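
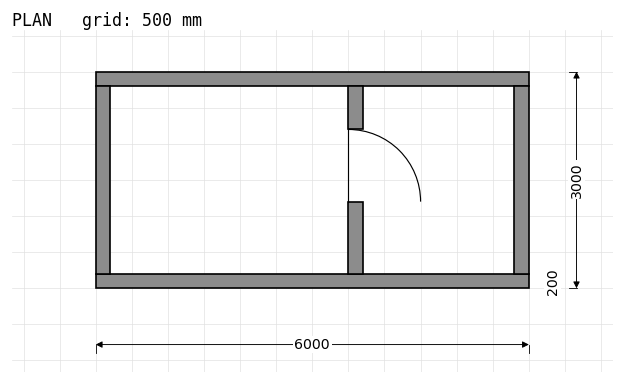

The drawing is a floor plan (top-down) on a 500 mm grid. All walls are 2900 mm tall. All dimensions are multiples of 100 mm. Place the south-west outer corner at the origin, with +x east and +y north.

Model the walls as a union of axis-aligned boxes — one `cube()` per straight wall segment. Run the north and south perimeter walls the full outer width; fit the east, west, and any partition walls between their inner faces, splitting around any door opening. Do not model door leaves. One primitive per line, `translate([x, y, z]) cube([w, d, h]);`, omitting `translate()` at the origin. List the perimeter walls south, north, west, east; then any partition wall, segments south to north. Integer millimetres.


cube([6000, 200, 2900]);
translate([0, 2800, 0]) cube([6000, 200, 2900]);
translate([0, 200, 0]) cube([200, 2600, 2900]);
translate([5800, 200, 0]) cube([200, 2600, 2900]);
translate([3500, 200, 0]) cube([200, 1000, 2900]);
translate([3500, 2200, 0]) cube([200, 600, 2900]);


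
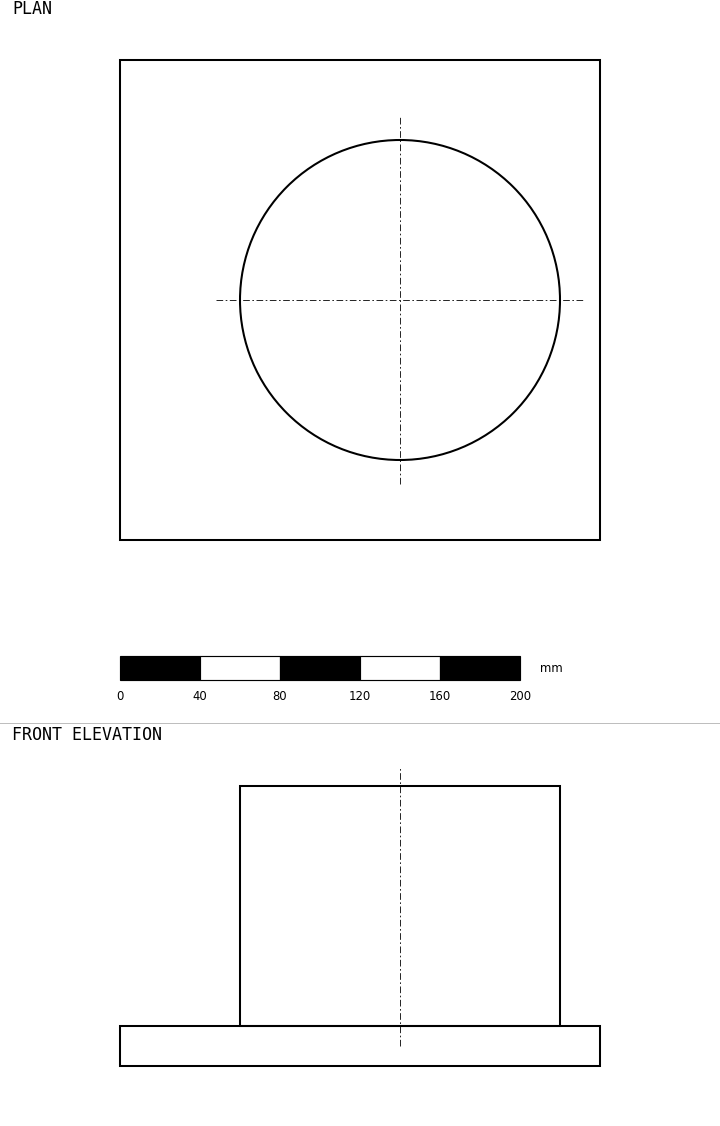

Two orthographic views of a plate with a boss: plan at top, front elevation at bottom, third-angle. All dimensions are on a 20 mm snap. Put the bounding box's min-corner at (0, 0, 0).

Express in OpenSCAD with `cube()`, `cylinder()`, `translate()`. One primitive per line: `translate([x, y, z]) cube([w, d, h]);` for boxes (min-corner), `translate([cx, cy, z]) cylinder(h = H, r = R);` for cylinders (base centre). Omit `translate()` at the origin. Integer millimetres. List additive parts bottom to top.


cube([240, 240, 20]);
translate([140, 120, 20]) cylinder(h = 120, r = 80);


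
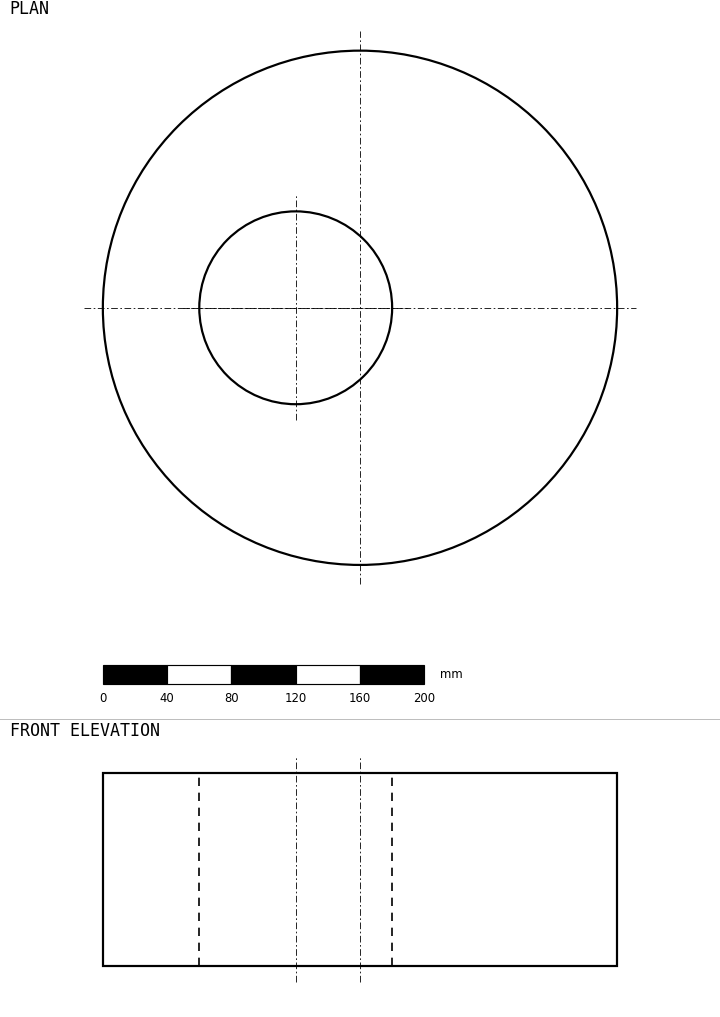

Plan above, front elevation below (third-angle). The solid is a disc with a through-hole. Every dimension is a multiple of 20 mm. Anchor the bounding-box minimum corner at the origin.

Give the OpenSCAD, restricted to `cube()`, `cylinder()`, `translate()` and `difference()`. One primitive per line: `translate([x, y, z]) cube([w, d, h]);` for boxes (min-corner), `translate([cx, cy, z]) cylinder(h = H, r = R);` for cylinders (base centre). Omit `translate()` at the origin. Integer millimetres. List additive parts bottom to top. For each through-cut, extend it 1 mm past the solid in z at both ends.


difference() {
  translate([160, 160, 0]) cylinder(h = 120, r = 160);
  translate([120, 160, -1]) cylinder(h = 122, r = 60);
}


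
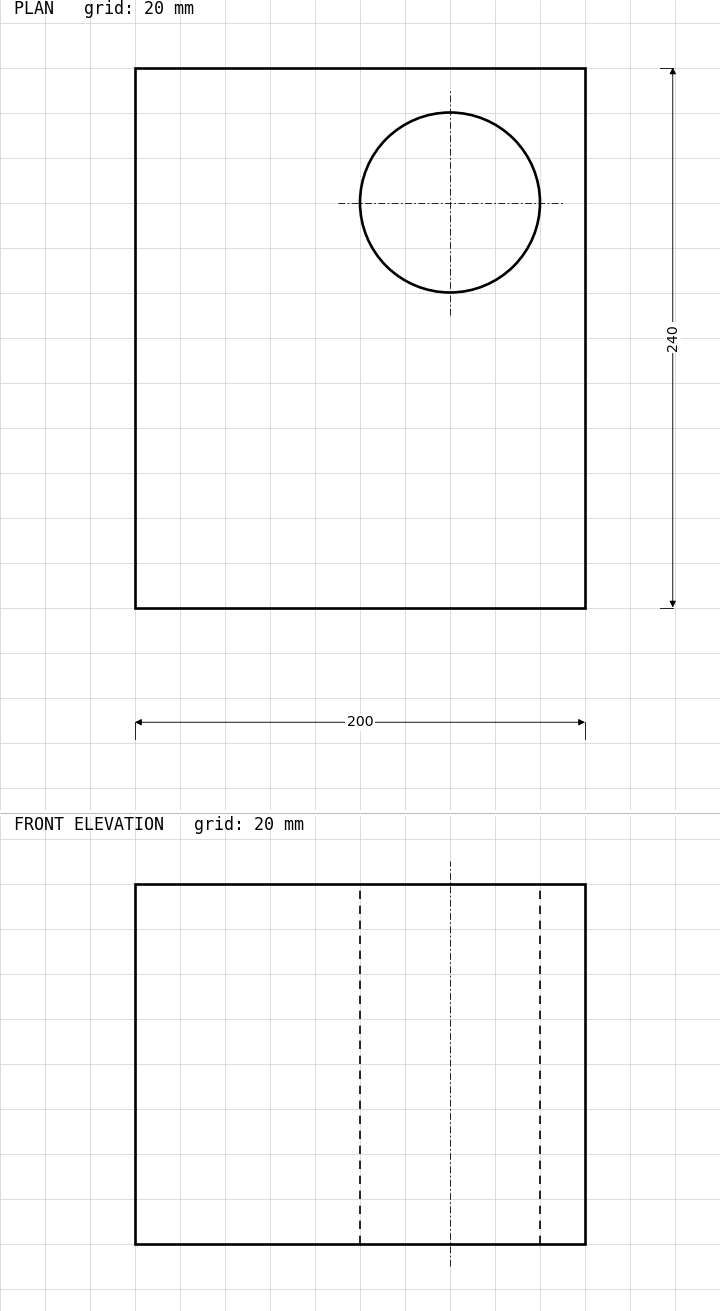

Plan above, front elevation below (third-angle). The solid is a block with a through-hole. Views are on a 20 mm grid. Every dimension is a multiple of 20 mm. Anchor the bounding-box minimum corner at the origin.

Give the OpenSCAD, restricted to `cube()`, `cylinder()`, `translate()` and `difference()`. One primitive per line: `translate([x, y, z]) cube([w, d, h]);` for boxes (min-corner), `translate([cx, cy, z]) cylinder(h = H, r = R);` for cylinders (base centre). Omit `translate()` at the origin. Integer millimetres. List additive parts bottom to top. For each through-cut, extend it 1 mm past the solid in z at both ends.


difference() {
  cube([200, 240, 160]);
  translate([140, 180, -1]) cylinder(h = 162, r = 40);
}


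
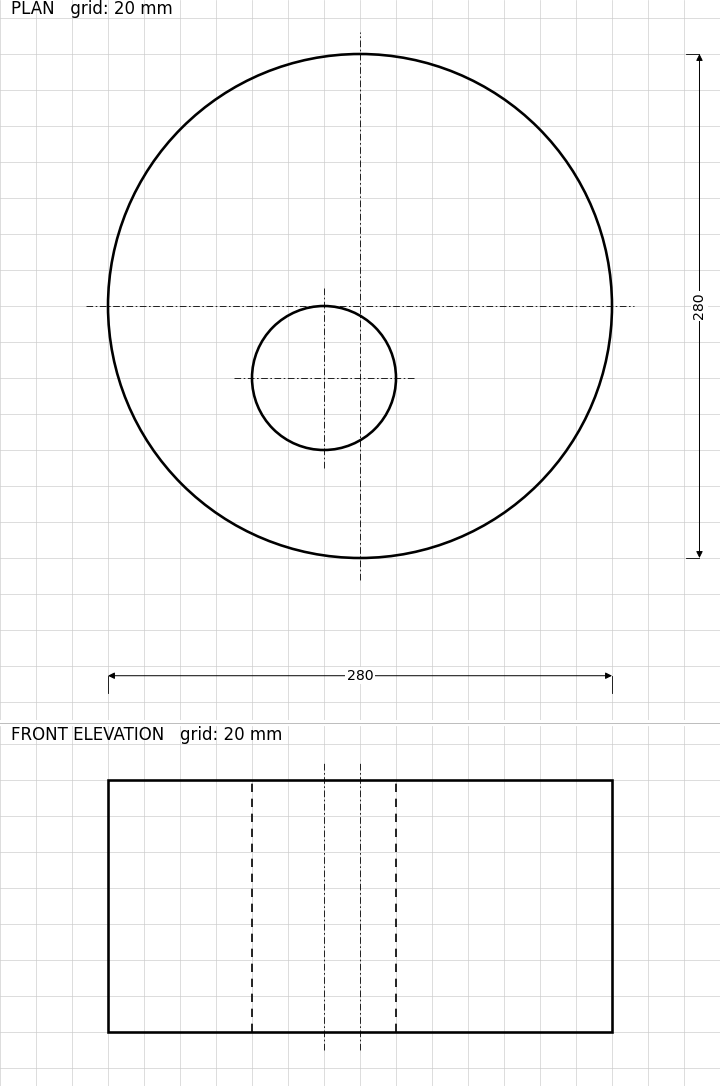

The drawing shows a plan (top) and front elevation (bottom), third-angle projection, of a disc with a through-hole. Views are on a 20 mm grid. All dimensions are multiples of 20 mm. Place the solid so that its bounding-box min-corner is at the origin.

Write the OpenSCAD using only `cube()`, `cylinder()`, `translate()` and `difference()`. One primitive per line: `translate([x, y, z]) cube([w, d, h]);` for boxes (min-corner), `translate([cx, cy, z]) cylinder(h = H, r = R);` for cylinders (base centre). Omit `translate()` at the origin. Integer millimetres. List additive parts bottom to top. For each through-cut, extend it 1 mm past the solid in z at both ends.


difference() {
  translate([140, 140, 0]) cylinder(h = 140, r = 140);
  translate([120, 100, -1]) cylinder(h = 142, r = 40);
}


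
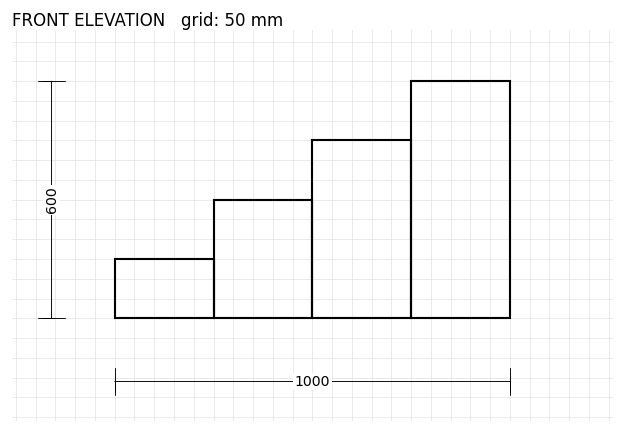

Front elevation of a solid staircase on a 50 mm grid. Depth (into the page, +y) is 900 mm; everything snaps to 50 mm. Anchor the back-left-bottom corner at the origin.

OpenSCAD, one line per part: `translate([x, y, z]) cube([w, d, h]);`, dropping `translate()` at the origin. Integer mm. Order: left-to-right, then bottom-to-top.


cube([250, 900, 150]);
translate([250, 0, 0]) cube([250, 900, 300]);
translate([500, 0, 0]) cube([250, 900, 450]);
translate([750, 0, 0]) cube([250, 900, 600]);


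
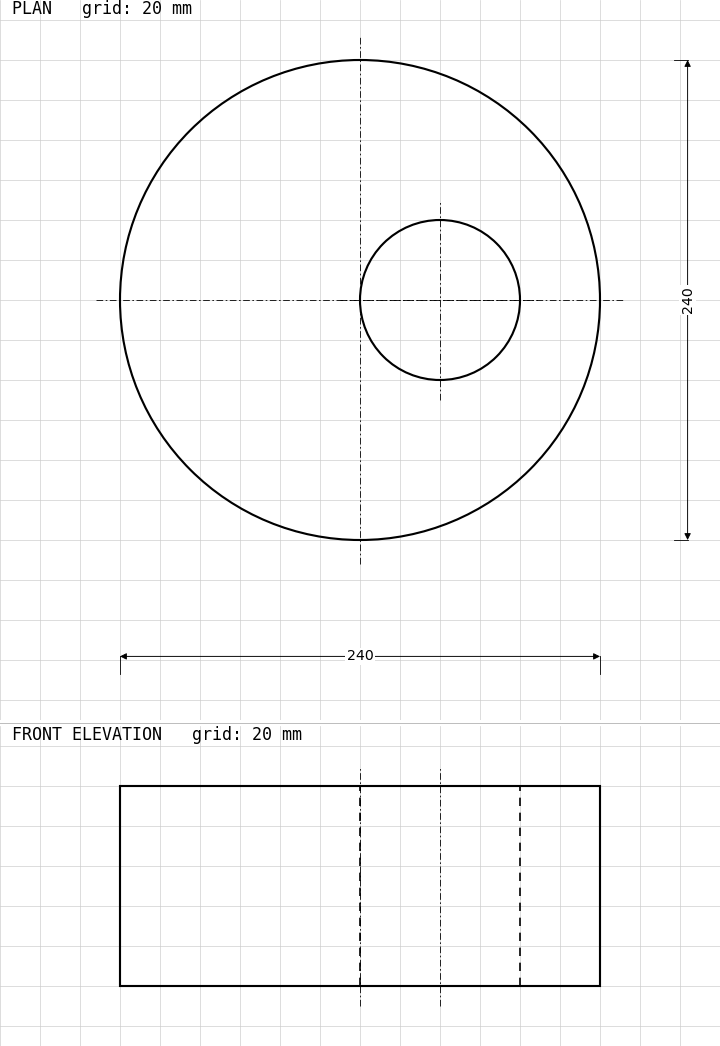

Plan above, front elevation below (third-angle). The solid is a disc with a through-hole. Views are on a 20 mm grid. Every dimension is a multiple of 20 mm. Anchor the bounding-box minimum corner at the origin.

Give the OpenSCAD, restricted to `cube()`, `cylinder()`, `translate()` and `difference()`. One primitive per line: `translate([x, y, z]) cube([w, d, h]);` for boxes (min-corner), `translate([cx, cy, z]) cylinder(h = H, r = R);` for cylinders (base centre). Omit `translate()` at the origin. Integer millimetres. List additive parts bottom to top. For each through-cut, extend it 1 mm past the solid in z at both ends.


difference() {
  translate([120, 120, 0]) cylinder(h = 100, r = 120);
  translate([160, 120, -1]) cylinder(h = 102, r = 40);
}


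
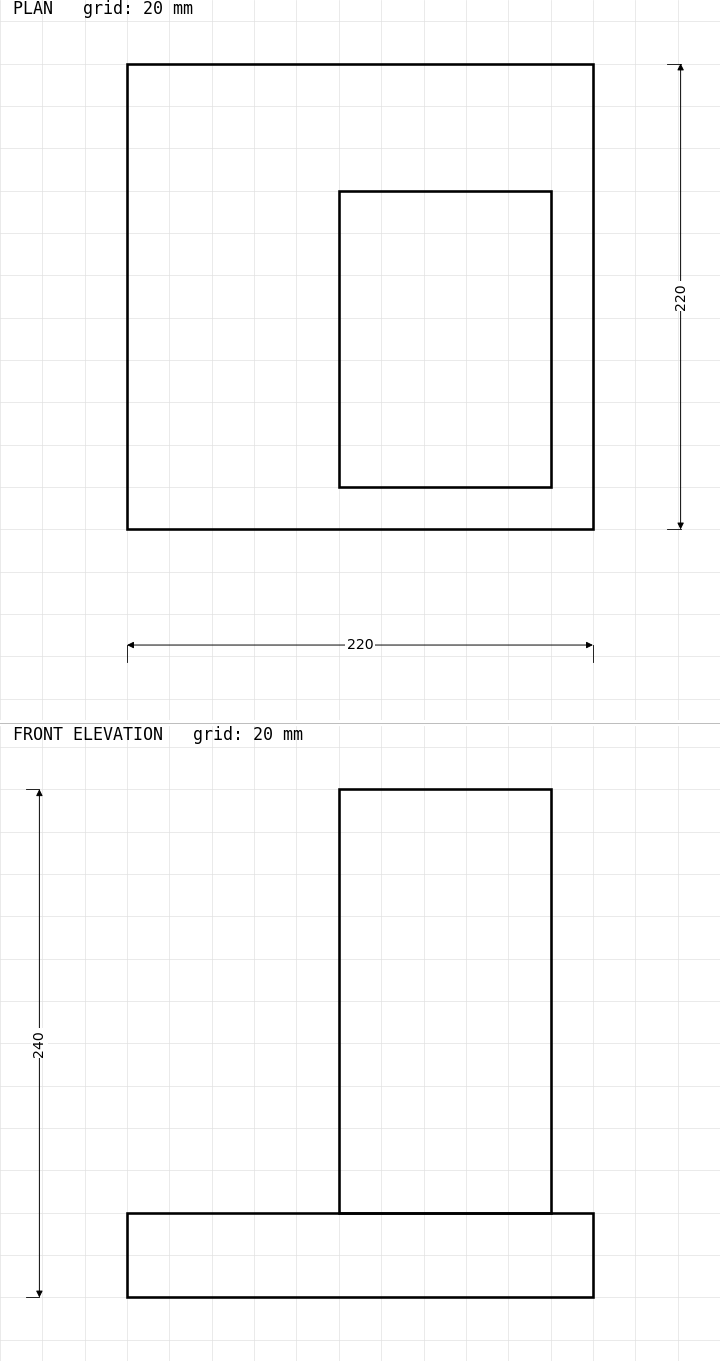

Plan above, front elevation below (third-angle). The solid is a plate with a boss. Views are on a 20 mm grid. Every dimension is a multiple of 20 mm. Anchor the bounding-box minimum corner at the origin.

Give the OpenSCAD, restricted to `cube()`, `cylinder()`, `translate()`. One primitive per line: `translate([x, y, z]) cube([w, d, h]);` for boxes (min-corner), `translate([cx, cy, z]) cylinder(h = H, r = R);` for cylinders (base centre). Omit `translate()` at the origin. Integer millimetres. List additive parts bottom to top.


cube([220, 220, 40]);
translate([100, 20, 40]) cube([100, 140, 200]);


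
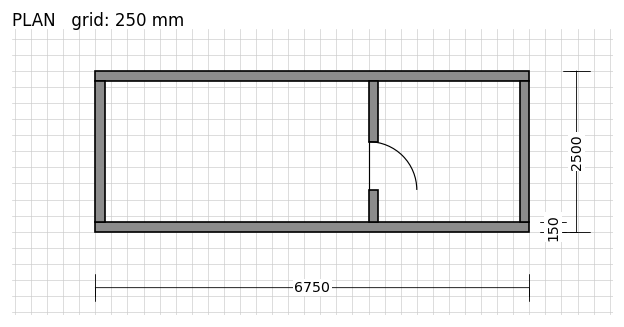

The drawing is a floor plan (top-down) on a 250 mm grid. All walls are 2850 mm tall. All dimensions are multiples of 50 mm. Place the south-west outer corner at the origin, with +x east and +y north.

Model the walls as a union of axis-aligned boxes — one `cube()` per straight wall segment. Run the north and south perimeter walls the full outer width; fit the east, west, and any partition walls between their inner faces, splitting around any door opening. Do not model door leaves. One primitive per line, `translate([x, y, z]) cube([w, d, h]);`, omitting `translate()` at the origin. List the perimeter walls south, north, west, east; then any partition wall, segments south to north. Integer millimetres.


cube([6750, 150, 2850]);
translate([0, 2350, 0]) cube([6750, 150, 2850]);
translate([0, 150, 0]) cube([150, 2200, 2850]);
translate([6600, 150, 0]) cube([150, 2200, 2850]);
translate([4250, 150, 0]) cube([150, 500, 2850]);
translate([4250, 1400, 0]) cube([150, 950, 2850]);


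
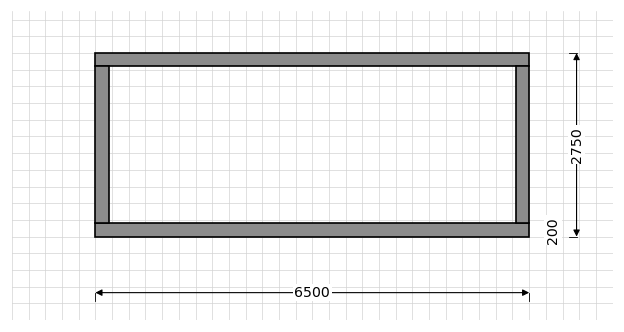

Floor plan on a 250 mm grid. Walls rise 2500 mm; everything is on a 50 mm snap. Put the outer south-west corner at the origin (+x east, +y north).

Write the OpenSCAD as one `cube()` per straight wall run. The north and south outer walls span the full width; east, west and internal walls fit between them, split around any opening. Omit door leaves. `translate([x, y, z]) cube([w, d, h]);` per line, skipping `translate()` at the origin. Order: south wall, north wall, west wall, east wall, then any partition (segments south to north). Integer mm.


cube([6500, 200, 2500]);
translate([0, 2550, 0]) cube([6500, 200, 2500]);
translate([0, 200, 0]) cube([200, 2350, 2500]);
translate([6300, 200, 0]) cube([200, 2350, 2500]);


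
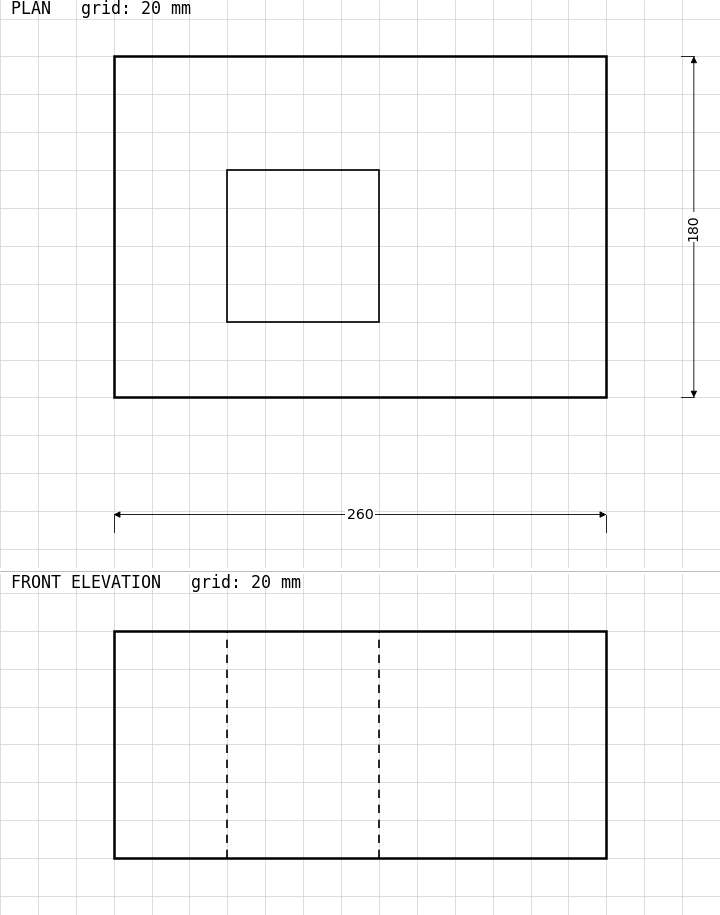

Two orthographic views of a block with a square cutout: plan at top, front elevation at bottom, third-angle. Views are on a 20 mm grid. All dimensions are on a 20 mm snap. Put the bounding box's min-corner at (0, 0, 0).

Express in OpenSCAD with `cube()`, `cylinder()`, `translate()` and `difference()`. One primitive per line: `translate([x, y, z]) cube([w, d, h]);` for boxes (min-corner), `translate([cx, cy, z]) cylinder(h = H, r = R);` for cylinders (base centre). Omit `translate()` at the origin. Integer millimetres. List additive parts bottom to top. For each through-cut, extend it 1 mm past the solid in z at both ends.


difference() {
  cube([260, 180, 120]);
  translate([60, 40, -1]) cube([80, 80, 122]);
}


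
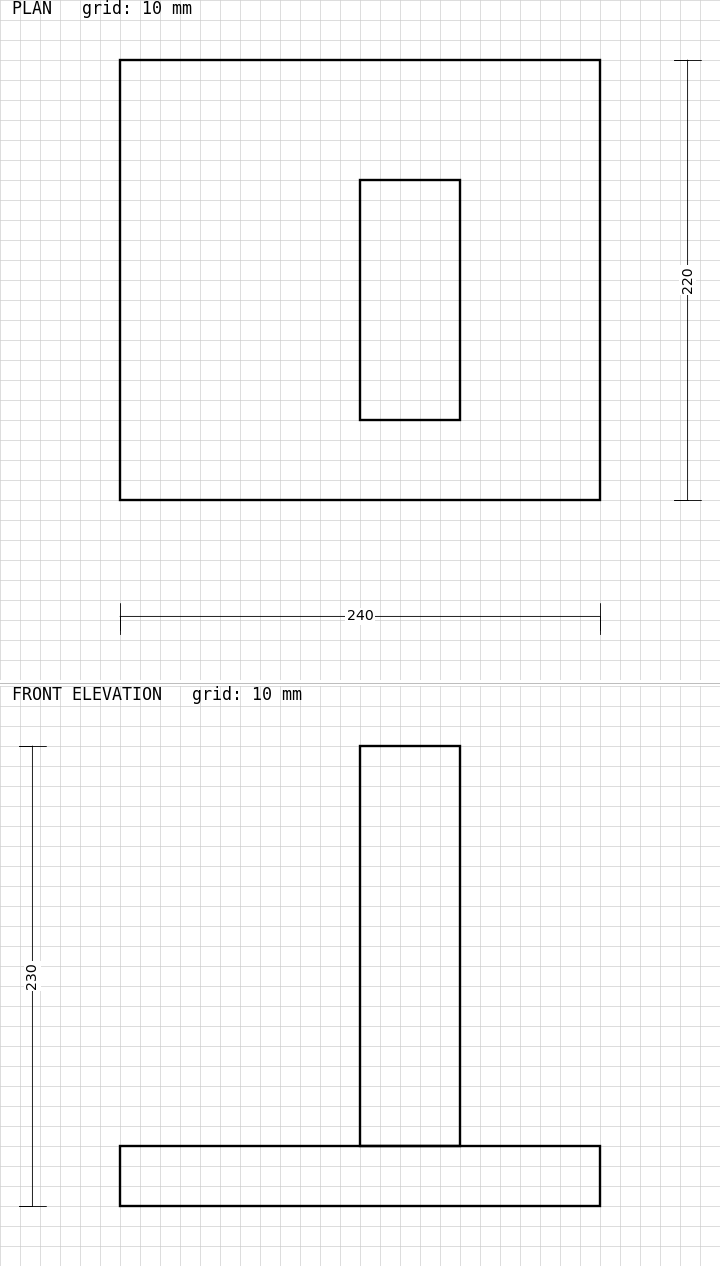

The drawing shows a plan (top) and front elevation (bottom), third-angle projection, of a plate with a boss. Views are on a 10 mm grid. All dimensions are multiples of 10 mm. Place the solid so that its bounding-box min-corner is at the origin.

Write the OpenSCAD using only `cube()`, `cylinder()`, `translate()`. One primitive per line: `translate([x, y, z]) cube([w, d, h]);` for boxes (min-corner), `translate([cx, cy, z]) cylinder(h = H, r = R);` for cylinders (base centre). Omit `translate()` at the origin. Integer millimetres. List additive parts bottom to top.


cube([240, 220, 30]);
translate([120, 40, 30]) cube([50, 120, 200]);


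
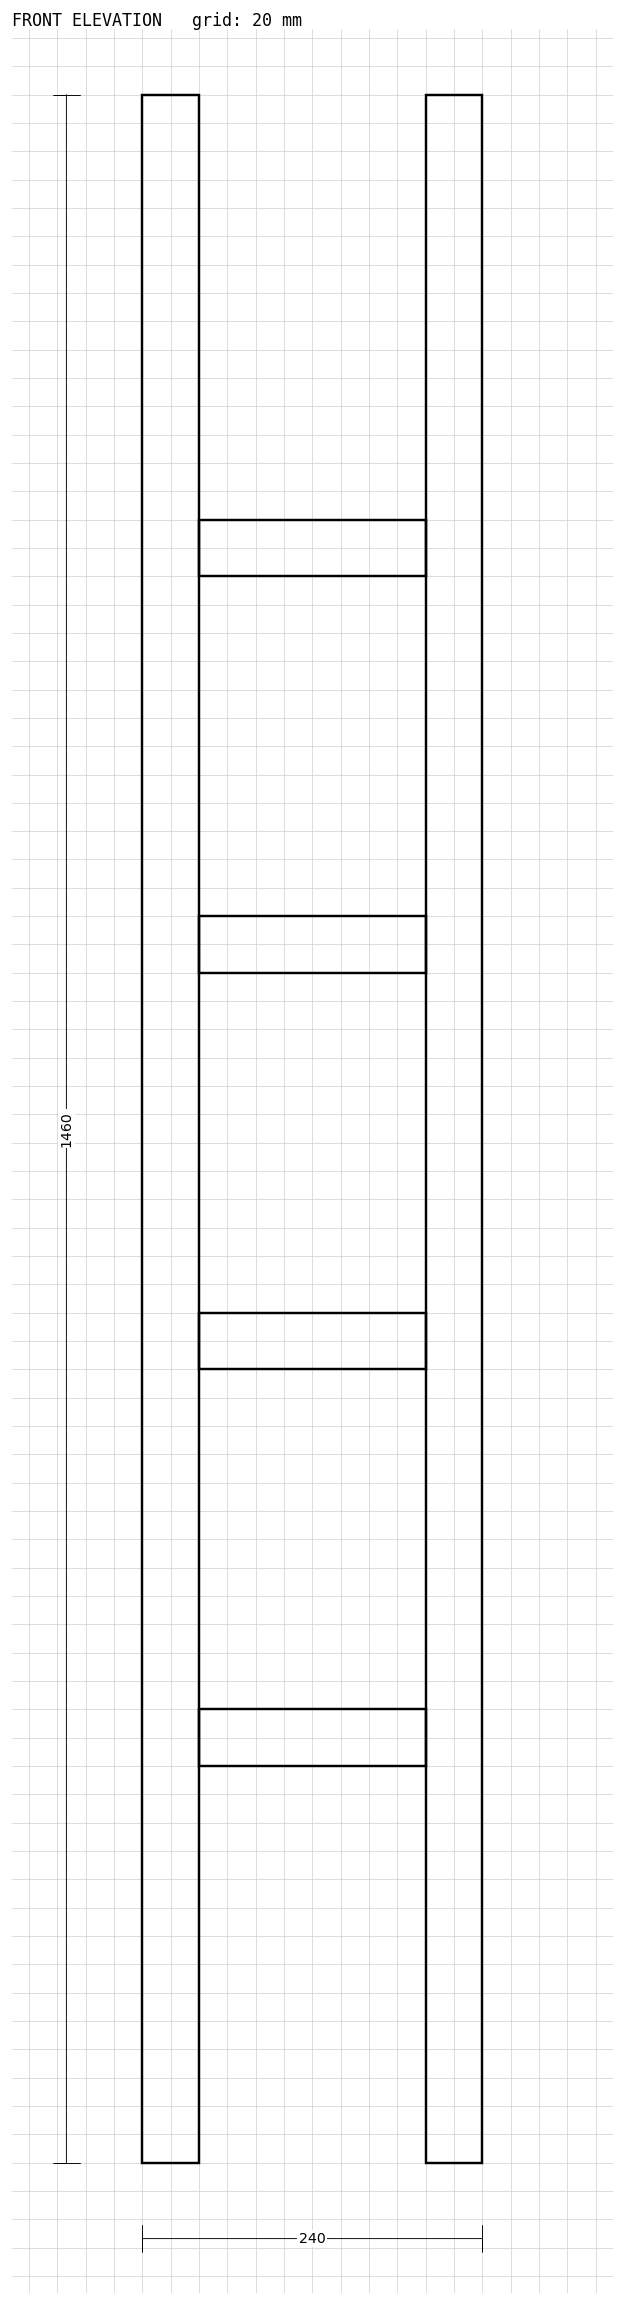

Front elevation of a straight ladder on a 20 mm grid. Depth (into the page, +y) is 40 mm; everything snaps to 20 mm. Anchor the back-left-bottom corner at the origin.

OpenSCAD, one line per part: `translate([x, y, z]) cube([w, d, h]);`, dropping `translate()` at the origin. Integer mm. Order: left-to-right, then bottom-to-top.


cube([40, 40, 1460]);
translate([40, 0, 280]) cube([160, 40, 40]);
translate([40, 0, 560]) cube([160, 40, 40]);
translate([40, 0, 840]) cube([160, 40, 40]);
translate([40, 0, 1120]) cube([160, 40, 40]);
translate([200, 0, 0]) cube([40, 40, 1460]);


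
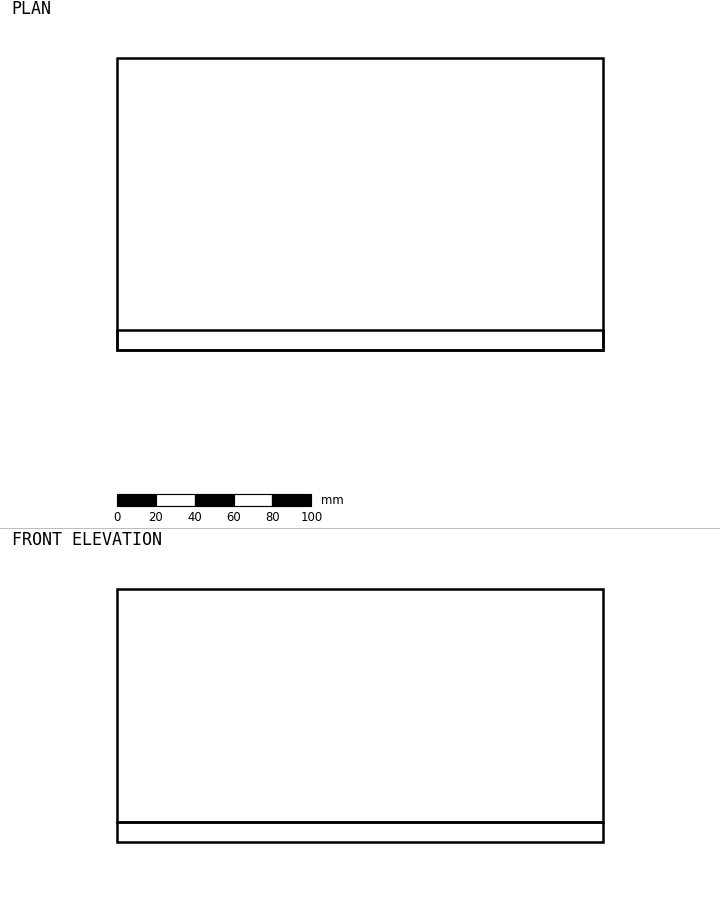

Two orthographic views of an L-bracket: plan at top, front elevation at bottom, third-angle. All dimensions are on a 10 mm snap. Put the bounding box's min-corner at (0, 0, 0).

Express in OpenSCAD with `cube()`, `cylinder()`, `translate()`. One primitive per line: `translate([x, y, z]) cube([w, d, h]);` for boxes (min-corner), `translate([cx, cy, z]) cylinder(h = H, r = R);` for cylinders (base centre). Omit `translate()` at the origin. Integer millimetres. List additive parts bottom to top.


cube([250, 150, 10]);
translate([0, 0, 10]) cube([250, 10, 120]);


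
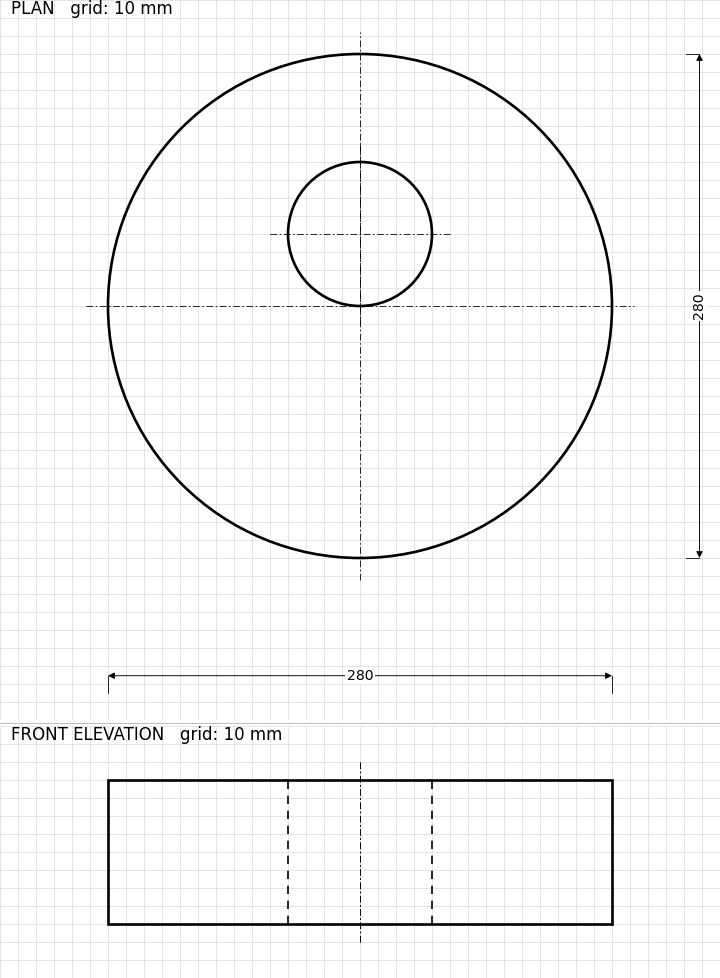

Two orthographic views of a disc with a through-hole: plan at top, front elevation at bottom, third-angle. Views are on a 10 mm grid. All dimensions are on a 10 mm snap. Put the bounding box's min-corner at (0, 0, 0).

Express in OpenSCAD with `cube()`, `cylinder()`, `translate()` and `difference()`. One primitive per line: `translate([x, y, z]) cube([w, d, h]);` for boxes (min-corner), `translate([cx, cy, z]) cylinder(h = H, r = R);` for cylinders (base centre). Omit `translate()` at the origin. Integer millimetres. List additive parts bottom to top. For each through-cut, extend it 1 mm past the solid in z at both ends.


difference() {
  translate([140, 140, 0]) cylinder(h = 80, r = 140);
  translate([140, 180, -1]) cylinder(h = 82, r = 40);
}


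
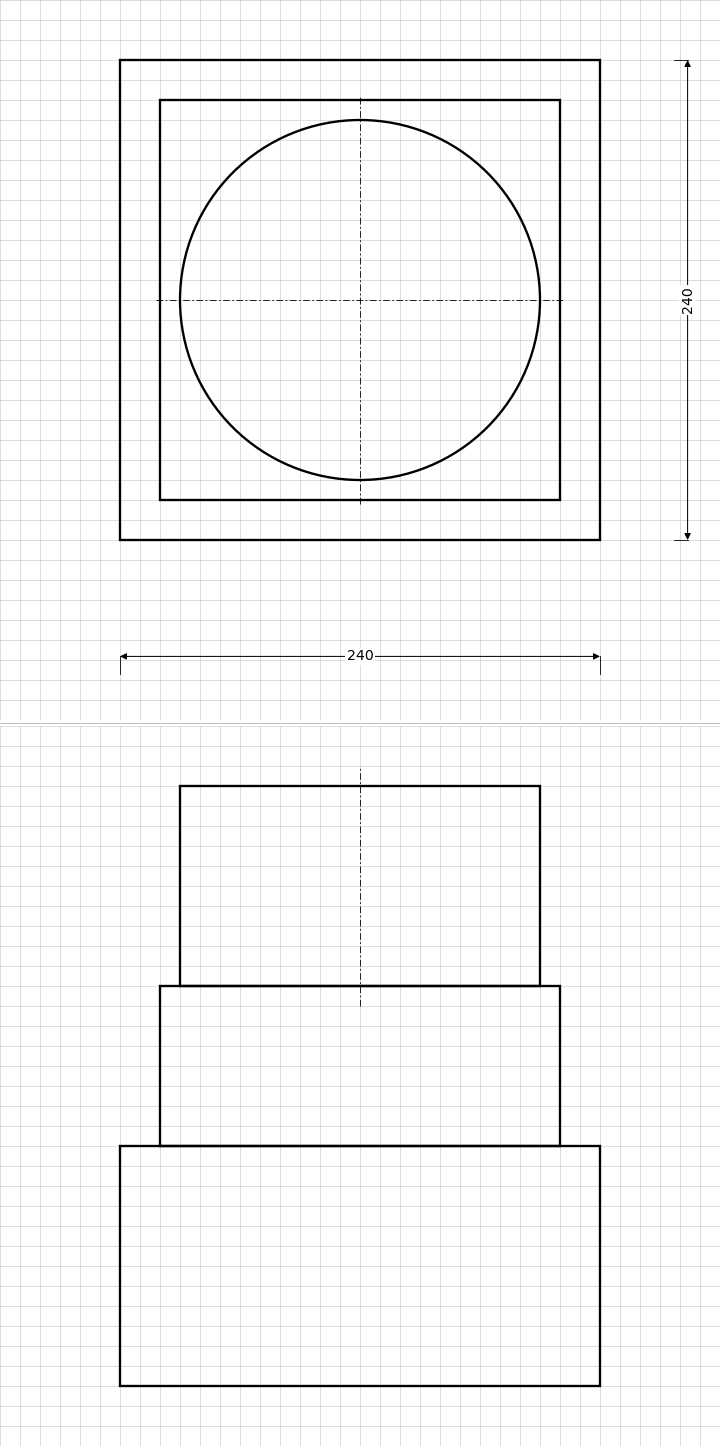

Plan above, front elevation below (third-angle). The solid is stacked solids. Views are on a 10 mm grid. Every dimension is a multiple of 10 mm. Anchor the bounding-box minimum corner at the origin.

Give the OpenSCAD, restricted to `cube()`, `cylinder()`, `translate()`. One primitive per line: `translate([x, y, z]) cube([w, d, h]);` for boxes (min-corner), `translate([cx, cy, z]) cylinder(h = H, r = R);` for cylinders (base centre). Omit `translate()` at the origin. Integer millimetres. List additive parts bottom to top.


cube([240, 240, 120]);
translate([20, 20, 120]) cube([200, 200, 80]);
translate([120, 120, 200]) cylinder(h = 100, r = 90);


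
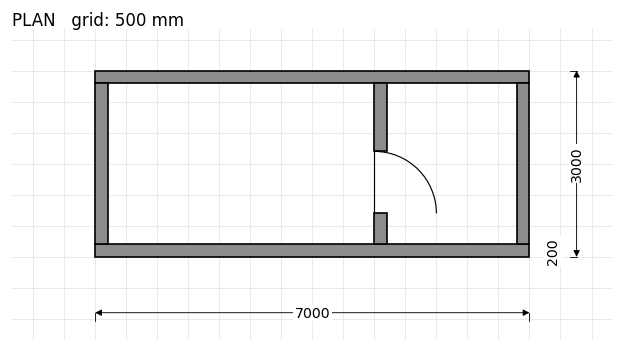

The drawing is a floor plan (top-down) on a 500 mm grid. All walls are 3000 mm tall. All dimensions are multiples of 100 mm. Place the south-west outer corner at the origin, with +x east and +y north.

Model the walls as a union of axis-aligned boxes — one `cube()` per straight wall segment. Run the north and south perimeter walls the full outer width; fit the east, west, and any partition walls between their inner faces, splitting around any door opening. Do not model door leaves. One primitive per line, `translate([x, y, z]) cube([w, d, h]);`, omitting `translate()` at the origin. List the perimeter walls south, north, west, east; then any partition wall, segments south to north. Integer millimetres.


cube([7000, 200, 3000]);
translate([0, 2800, 0]) cube([7000, 200, 3000]);
translate([0, 200, 0]) cube([200, 2600, 3000]);
translate([6800, 200, 0]) cube([200, 2600, 3000]);
translate([4500, 200, 0]) cube([200, 500, 3000]);
translate([4500, 1700, 0]) cube([200, 1100, 3000]);


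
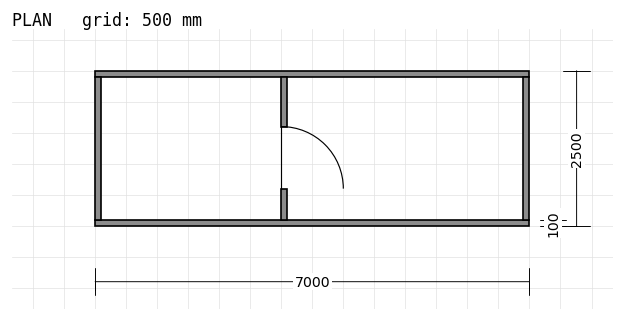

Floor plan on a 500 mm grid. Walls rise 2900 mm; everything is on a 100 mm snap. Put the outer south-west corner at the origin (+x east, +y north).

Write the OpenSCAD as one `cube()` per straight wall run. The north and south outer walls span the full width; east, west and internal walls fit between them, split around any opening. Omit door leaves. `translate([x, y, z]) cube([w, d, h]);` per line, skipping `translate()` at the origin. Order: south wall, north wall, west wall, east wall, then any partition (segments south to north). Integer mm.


cube([7000, 100, 2900]);
translate([0, 2400, 0]) cube([7000, 100, 2900]);
translate([0, 100, 0]) cube([100, 2300, 2900]);
translate([6900, 100, 0]) cube([100, 2300, 2900]);
translate([3000, 100, 0]) cube([100, 500, 2900]);
translate([3000, 1600, 0]) cube([100, 800, 2900]);


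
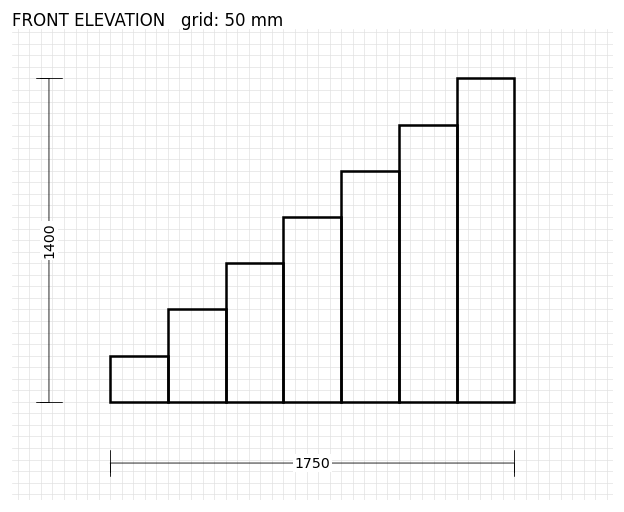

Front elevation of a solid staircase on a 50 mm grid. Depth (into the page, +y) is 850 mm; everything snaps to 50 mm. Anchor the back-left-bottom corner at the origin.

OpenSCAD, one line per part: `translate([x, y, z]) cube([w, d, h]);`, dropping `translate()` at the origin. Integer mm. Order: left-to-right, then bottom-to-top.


cube([250, 850, 200]);
translate([250, 0, 0]) cube([250, 850, 400]);
translate([500, 0, 0]) cube([250, 850, 600]);
translate([750, 0, 0]) cube([250, 850, 800]);
translate([1000, 0, 0]) cube([250, 850, 1000]);
translate([1250, 0, 0]) cube([250, 850, 1200]);
translate([1500, 0, 0]) cube([250, 850, 1400]);


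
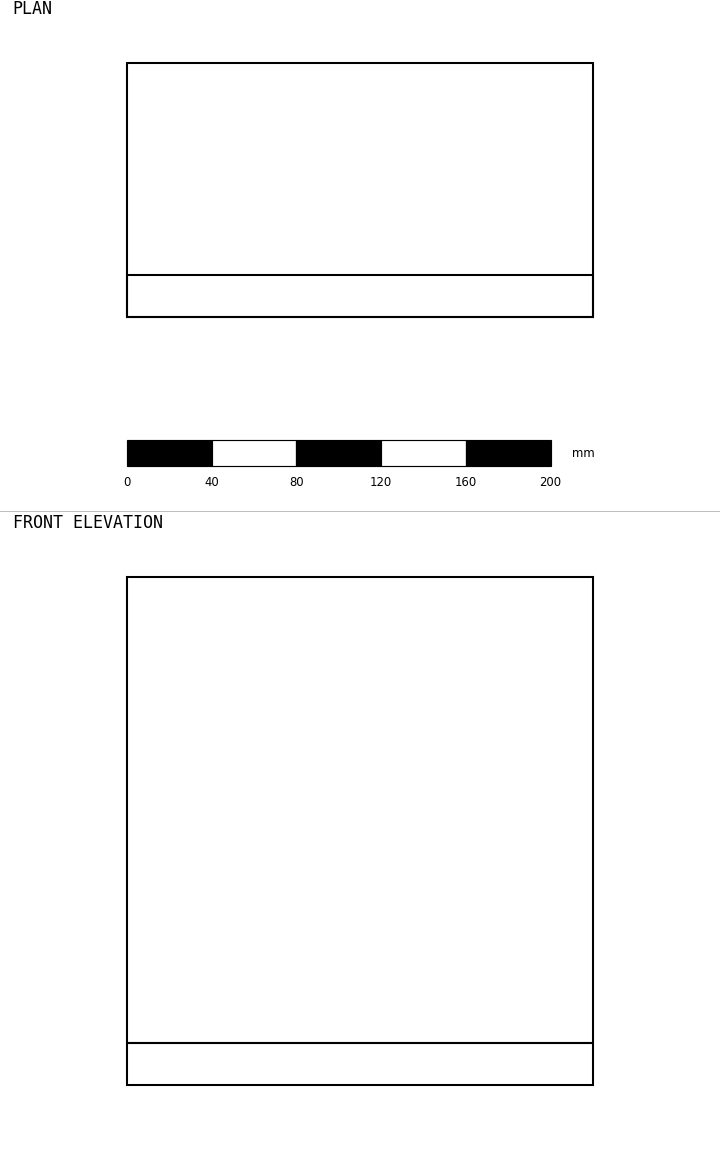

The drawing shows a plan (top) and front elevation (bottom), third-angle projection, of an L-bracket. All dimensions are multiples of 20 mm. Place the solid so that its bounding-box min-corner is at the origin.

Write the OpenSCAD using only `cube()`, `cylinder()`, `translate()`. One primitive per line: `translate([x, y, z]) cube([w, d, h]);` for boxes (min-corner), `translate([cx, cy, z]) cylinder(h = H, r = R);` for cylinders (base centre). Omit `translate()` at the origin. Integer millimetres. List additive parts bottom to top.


cube([220, 120, 20]);
translate([0, 0, 20]) cube([220, 20, 220]);


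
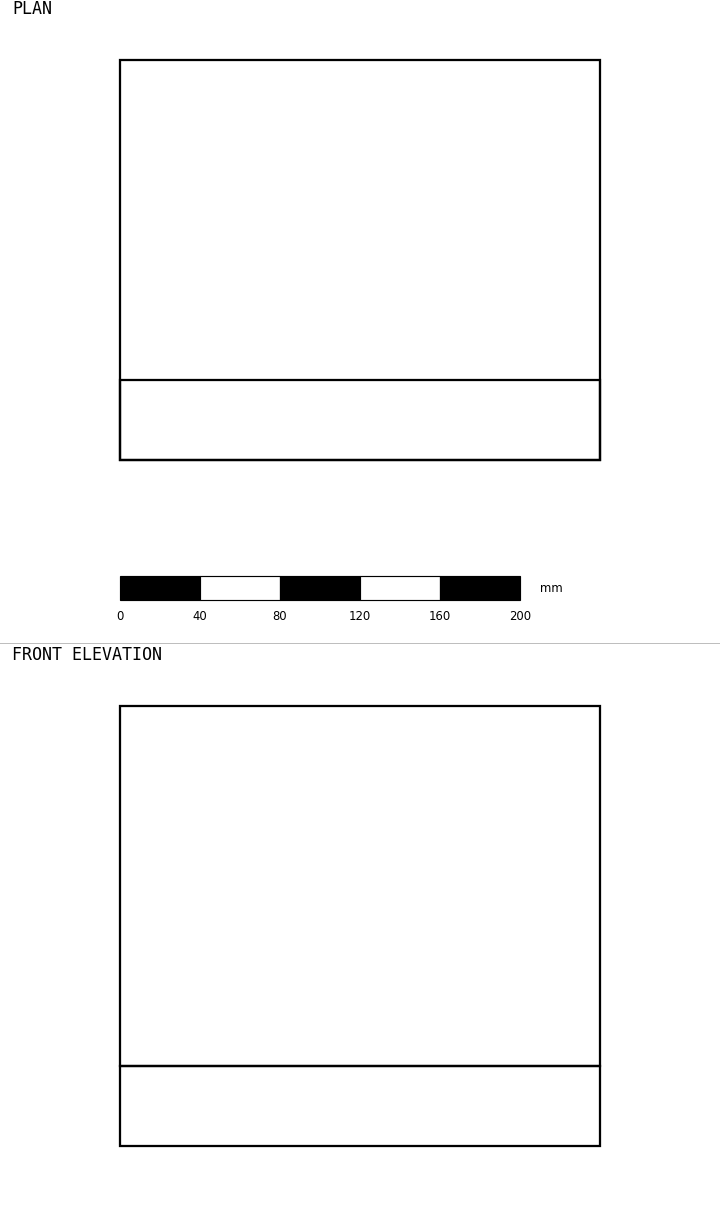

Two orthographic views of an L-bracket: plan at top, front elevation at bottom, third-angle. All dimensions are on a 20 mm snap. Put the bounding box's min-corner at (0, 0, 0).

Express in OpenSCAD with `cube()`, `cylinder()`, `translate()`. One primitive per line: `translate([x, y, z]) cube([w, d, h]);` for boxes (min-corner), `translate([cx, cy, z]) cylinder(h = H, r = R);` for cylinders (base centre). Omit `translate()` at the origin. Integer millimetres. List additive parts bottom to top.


cube([240, 200, 40]);
translate([0, 0, 40]) cube([240, 40, 180]);


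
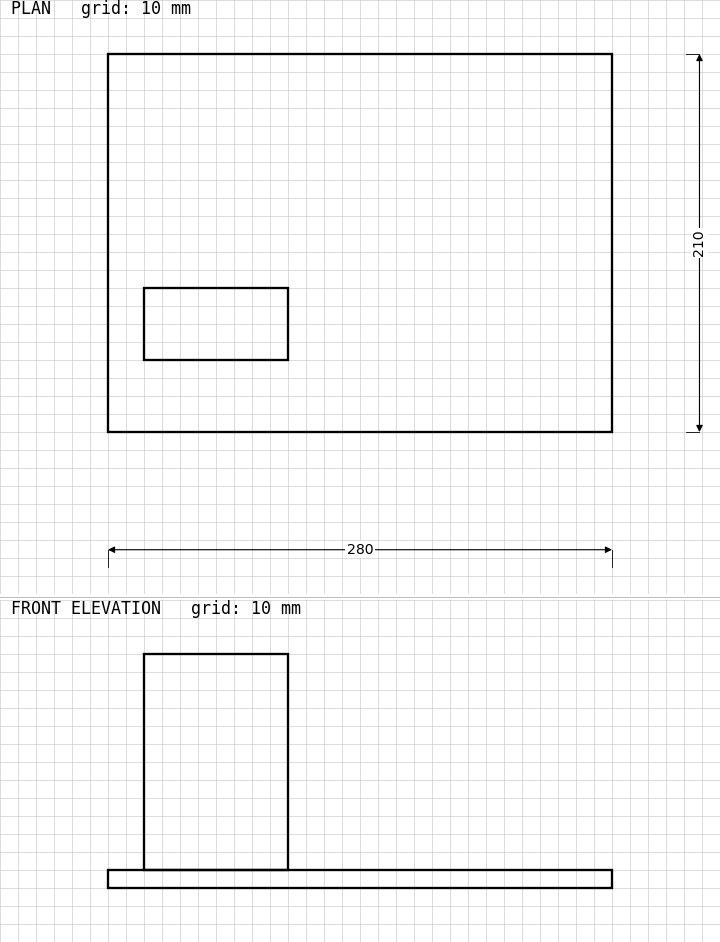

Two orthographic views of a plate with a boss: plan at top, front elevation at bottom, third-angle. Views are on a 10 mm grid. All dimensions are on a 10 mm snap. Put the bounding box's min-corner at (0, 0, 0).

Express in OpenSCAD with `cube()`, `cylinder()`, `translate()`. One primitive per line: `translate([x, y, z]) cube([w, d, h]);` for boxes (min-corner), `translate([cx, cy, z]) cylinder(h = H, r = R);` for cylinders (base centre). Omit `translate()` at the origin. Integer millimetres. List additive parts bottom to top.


cube([280, 210, 10]);
translate([20, 40, 10]) cube([80, 40, 120]);


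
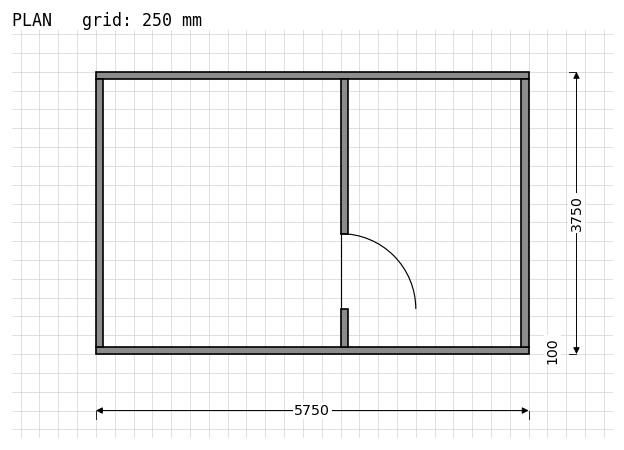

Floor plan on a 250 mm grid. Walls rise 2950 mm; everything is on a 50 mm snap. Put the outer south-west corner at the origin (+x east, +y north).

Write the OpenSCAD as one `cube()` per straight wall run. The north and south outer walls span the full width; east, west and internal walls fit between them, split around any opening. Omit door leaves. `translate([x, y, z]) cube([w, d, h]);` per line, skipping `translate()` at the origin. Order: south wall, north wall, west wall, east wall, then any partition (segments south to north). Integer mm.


cube([5750, 100, 2950]);
translate([0, 3650, 0]) cube([5750, 100, 2950]);
translate([0, 100, 0]) cube([100, 3550, 2950]);
translate([5650, 100, 0]) cube([100, 3550, 2950]);
translate([3250, 100, 0]) cube([100, 500, 2950]);
translate([3250, 1600, 0]) cube([100, 2050, 2950]);


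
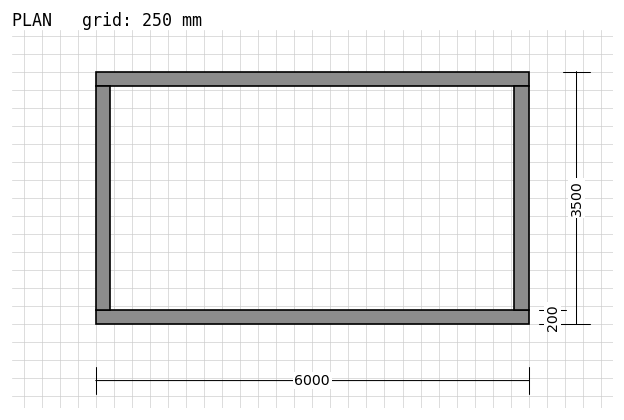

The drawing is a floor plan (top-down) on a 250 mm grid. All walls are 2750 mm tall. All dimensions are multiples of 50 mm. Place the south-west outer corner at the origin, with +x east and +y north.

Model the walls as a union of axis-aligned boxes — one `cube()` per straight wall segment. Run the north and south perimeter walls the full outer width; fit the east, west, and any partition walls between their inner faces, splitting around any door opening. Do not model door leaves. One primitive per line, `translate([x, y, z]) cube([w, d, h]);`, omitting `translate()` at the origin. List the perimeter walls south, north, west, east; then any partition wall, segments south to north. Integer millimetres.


cube([6000, 200, 2750]);
translate([0, 3300, 0]) cube([6000, 200, 2750]);
translate([0, 200, 0]) cube([200, 3100, 2750]);
translate([5800, 200, 0]) cube([200, 3100, 2750]);


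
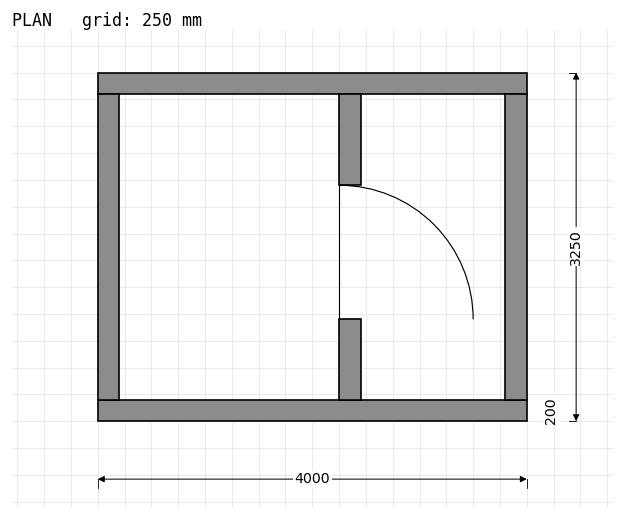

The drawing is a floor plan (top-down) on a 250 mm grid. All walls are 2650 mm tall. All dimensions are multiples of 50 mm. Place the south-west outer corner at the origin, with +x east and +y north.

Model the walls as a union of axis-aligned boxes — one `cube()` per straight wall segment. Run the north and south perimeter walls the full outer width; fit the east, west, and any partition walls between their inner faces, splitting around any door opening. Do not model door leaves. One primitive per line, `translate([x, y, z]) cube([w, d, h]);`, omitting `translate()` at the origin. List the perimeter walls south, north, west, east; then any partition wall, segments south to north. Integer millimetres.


cube([4000, 200, 2650]);
translate([0, 3050, 0]) cube([4000, 200, 2650]);
translate([0, 200, 0]) cube([200, 2850, 2650]);
translate([3800, 200, 0]) cube([200, 2850, 2650]);
translate([2250, 200, 0]) cube([200, 750, 2650]);
translate([2250, 2200, 0]) cube([200, 850, 2650]);


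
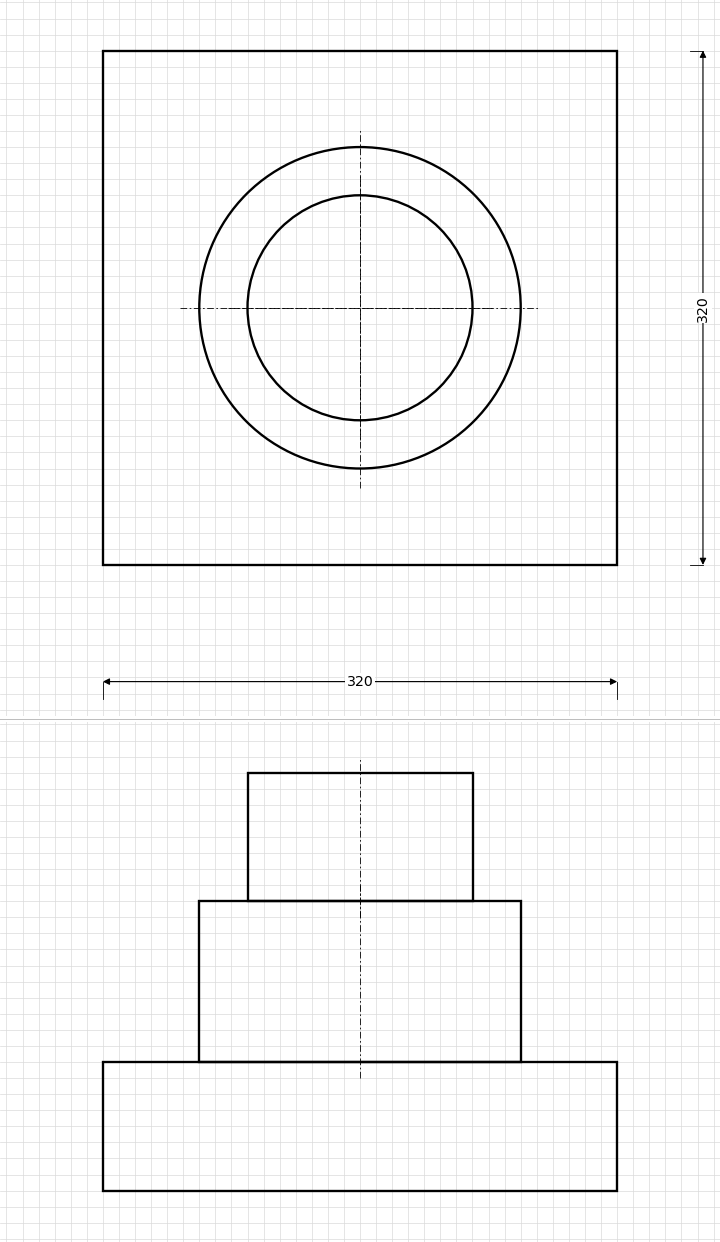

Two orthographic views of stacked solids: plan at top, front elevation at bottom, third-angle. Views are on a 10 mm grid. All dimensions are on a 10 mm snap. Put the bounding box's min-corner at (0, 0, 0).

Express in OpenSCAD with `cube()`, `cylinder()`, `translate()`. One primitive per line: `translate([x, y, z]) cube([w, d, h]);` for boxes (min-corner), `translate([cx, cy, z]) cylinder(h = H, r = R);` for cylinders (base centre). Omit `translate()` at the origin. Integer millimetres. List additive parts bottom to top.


cube([320, 320, 80]);
translate([160, 160, 80]) cylinder(h = 100, r = 100);
translate([160, 160, 180]) cylinder(h = 80, r = 70);


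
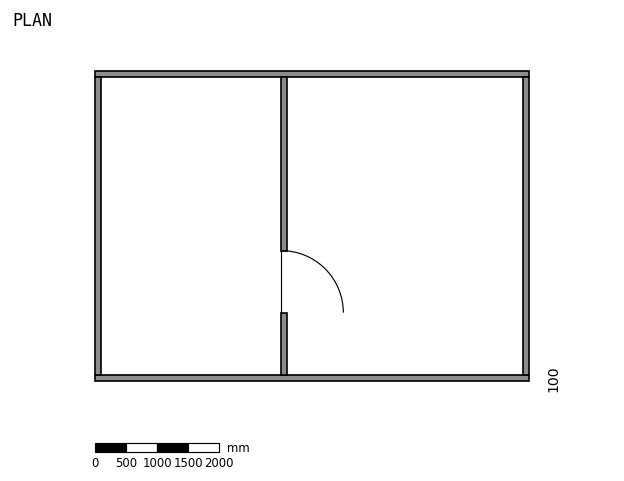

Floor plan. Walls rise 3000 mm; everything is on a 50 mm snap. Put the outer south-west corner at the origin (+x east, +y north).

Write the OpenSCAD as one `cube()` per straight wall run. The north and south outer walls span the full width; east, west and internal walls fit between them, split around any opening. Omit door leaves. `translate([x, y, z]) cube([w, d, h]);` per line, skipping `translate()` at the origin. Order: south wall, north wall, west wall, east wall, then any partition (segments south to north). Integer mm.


cube([7000, 100, 3000]);
translate([0, 4900, 0]) cube([7000, 100, 3000]);
translate([0, 100, 0]) cube([100, 4800, 3000]);
translate([6900, 100, 0]) cube([100, 4800, 3000]);
translate([3000, 100, 0]) cube([100, 1000, 3000]);
translate([3000, 2100, 0]) cube([100, 2800, 3000]);


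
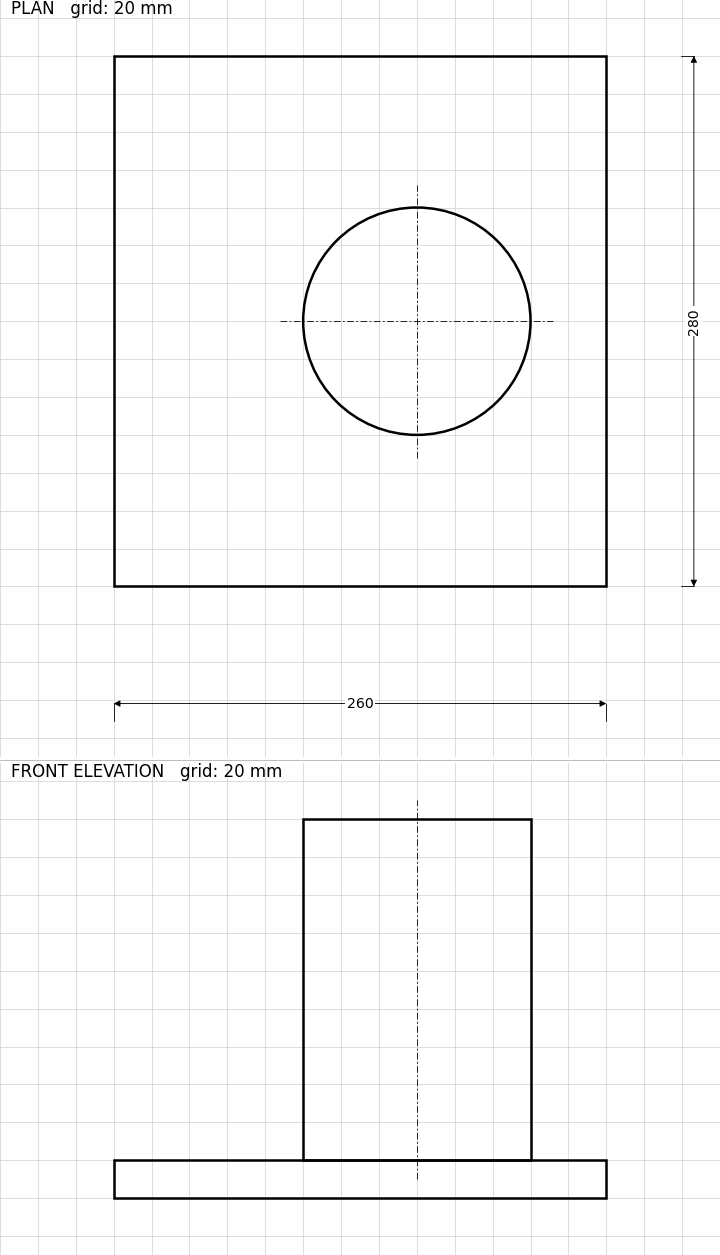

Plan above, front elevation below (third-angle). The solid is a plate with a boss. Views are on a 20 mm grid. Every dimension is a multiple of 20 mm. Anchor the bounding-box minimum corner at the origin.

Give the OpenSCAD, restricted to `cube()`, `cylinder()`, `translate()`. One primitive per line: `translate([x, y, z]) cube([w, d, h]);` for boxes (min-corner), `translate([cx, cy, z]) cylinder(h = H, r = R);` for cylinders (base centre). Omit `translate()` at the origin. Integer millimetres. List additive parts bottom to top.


cube([260, 280, 20]);
translate([160, 140, 20]) cylinder(h = 180, r = 60);


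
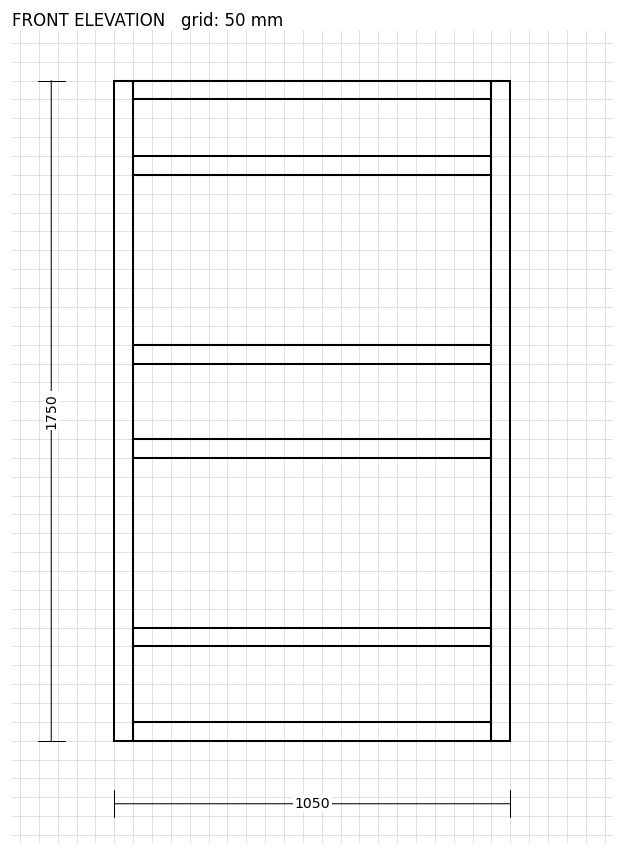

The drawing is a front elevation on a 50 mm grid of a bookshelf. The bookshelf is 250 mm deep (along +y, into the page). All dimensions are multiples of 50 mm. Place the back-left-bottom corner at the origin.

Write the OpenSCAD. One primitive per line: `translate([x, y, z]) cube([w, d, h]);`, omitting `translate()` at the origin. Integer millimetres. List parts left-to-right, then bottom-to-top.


cube([50, 250, 1750]);
translate([50, 0, 0]) cube([950, 250, 50]);
translate([50, 0, 250]) cube([950, 250, 50]);
translate([50, 0, 750]) cube([950, 250, 50]);
translate([50, 0, 1000]) cube([950, 250, 50]);
translate([50, 0, 1500]) cube([950, 250, 50]);
translate([50, 0, 1700]) cube([950, 250, 50]);
translate([1000, 0, 0]) cube([50, 250, 1750]);


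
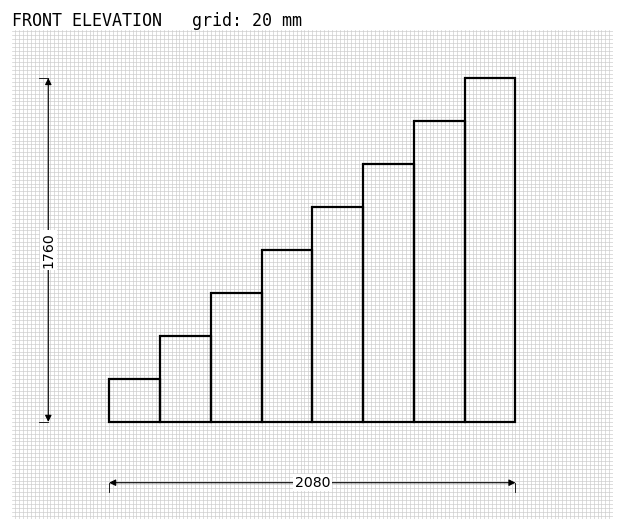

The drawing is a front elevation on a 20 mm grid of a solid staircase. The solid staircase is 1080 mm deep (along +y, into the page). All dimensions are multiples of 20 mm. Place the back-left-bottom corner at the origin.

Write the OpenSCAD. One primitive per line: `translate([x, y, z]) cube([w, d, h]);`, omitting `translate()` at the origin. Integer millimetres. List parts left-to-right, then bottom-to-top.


cube([260, 1080, 220]);
translate([260, 0, 0]) cube([260, 1080, 440]);
translate([520, 0, 0]) cube([260, 1080, 660]);
translate([780, 0, 0]) cube([260, 1080, 880]);
translate([1040, 0, 0]) cube([260, 1080, 1100]);
translate([1300, 0, 0]) cube([260, 1080, 1320]);
translate([1560, 0, 0]) cube([260, 1080, 1540]);
translate([1820, 0, 0]) cube([260, 1080, 1760]);


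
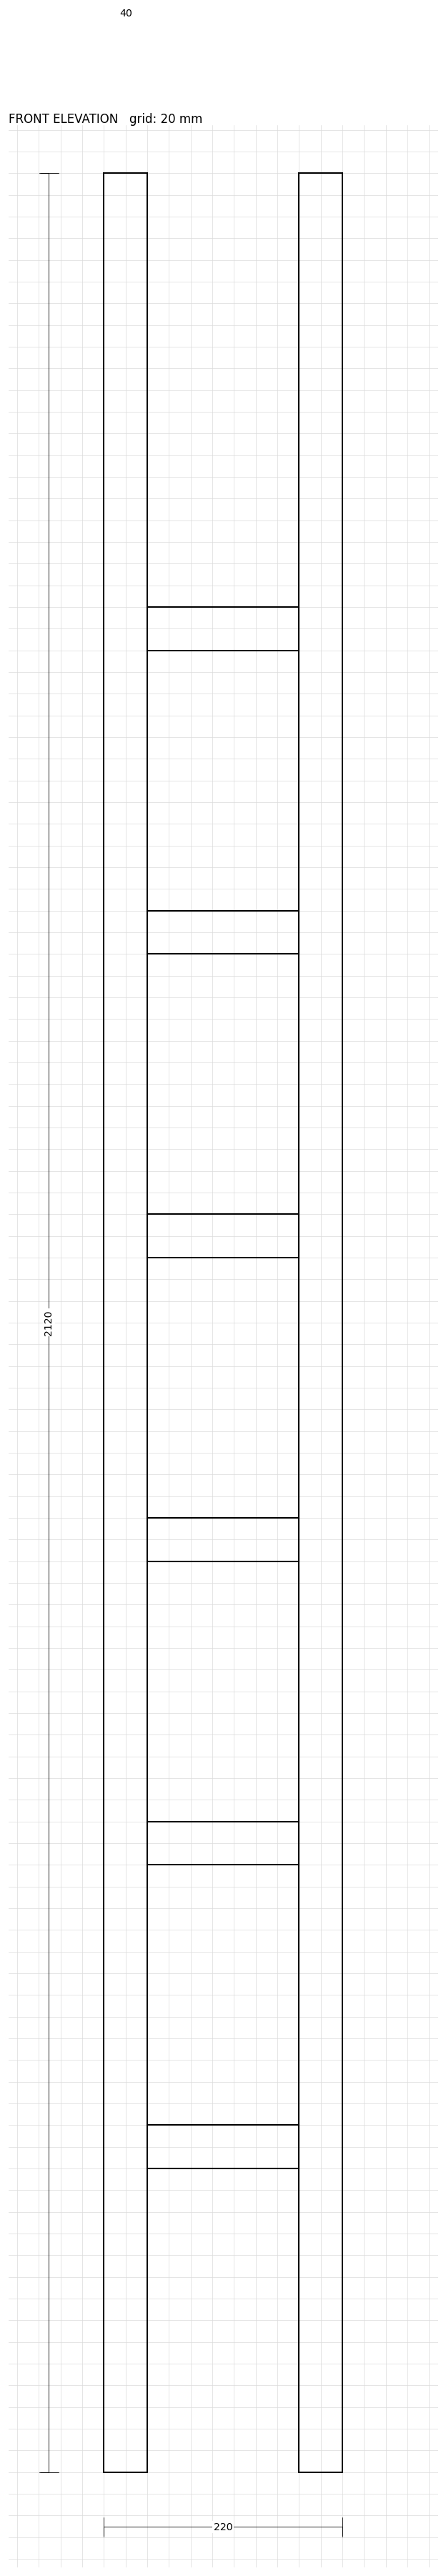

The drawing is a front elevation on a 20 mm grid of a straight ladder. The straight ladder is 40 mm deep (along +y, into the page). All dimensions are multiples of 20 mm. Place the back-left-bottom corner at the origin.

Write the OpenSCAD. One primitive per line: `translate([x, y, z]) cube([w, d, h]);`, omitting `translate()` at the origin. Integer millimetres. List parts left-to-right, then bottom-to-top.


cube([40, 40, 2120]);
translate([40, 0, 280]) cube([140, 40, 40]);
translate([40, 0, 560]) cube([140, 40, 40]);
translate([40, 0, 840]) cube([140, 40, 40]);
translate([40, 0, 1120]) cube([140, 40, 40]);
translate([40, 0, 1400]) cube([140, 40, 40]);
translate([40, 0, 1680]) cube([140, 40, 40]);
translate([180, 0, 0]) cube([40, 40, 2120]);


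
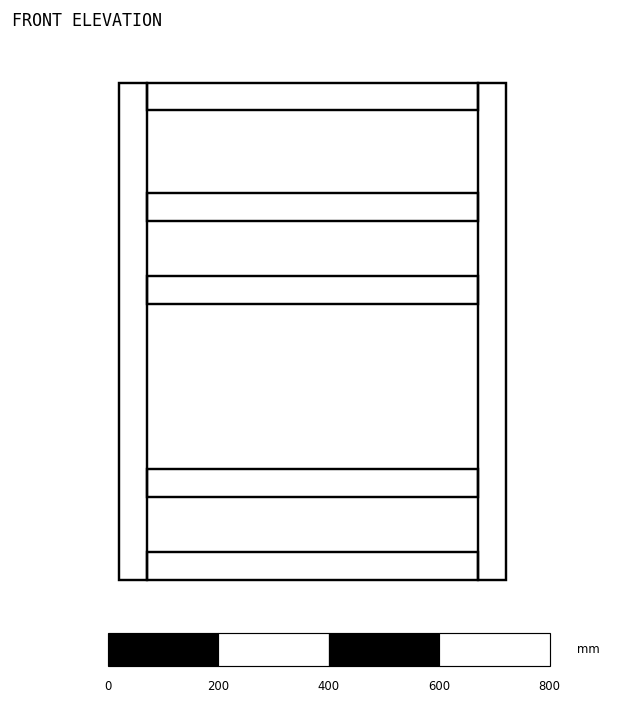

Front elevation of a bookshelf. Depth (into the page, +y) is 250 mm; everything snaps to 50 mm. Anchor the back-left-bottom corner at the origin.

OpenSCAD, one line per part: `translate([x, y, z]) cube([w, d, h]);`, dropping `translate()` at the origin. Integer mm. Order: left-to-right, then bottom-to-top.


cube([50, 250, 900]);
translate([50, 0, 0]) cube([600, 250, 50]);
translate([50, 0, 150]) cube([600, 250, 50]);
translate([50, 0, 500]) cube([600, 250, 50]);
translate([50, 0, 650]) cube([600, 250, 50]);
translate([50, 0, 850]) cube([600, 250, 50]);
translate([650, 0, 0]) cube([50, 250, 900]);


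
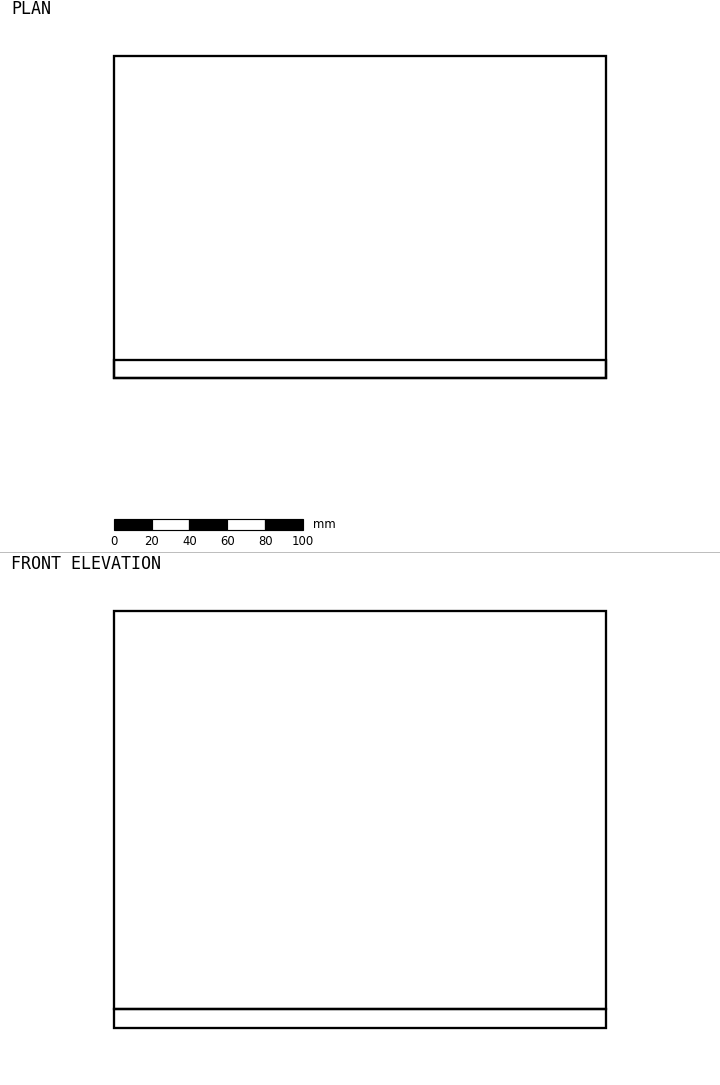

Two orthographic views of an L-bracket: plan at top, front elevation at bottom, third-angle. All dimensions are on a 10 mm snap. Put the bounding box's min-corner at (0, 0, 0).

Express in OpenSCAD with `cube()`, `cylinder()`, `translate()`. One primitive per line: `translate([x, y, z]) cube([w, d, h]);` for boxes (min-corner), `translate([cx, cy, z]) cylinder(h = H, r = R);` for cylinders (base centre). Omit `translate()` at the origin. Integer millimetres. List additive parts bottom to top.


cube([260, 170, 10]);
translate([0, 0, 10]) cube([260, 10, 210]);


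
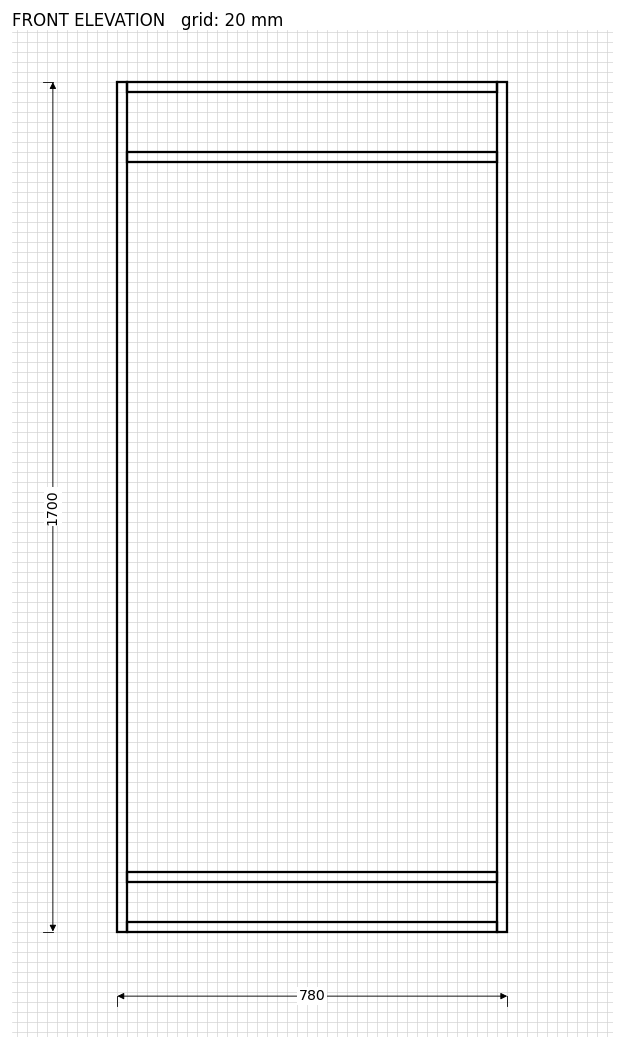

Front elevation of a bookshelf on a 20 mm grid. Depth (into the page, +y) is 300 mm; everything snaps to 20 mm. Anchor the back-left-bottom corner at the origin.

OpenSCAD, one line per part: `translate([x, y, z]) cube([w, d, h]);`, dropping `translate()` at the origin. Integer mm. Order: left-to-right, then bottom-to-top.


cube([20, 300, 1700]);
translate([20, 0, 0]) cube([740, 300, 20]);
translate([20, 0, 100]) cube([740, 300, 20]);
translate([20, 0, 1540]) cube([740, 300, 20]);
translate([20, 0, 1680]) cube([740, 300, 20]);
translate([760, 0, 0]) cube([20, 300, 1700]);


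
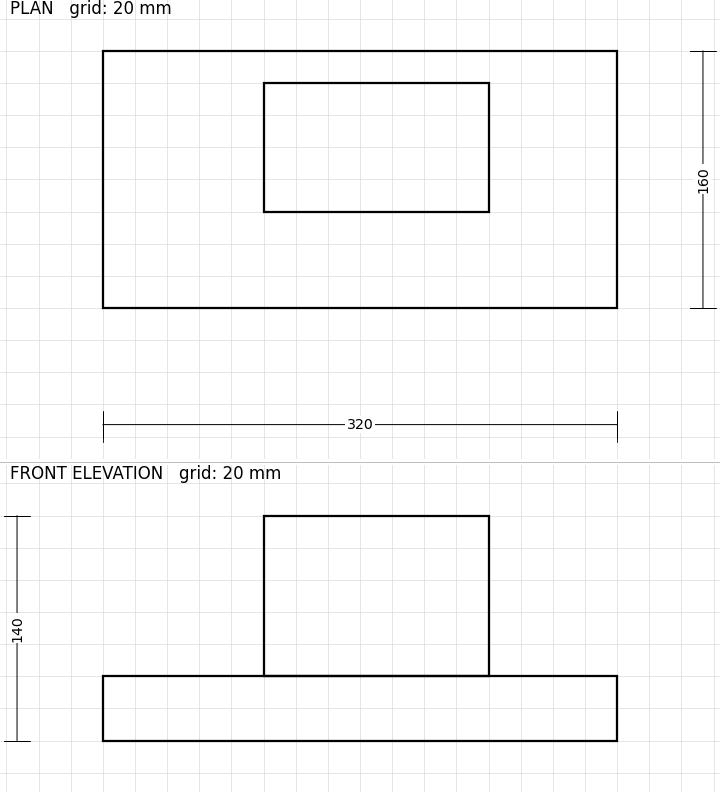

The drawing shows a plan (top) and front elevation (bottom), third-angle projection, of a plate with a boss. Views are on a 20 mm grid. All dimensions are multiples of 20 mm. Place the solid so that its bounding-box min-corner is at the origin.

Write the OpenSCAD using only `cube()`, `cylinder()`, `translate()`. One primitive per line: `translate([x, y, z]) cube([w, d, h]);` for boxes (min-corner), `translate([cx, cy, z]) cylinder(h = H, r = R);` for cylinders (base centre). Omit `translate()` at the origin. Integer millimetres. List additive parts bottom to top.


cube([320, 160, 40]);
translate([100, 60, 40]) cube([140, 80, 100]);
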